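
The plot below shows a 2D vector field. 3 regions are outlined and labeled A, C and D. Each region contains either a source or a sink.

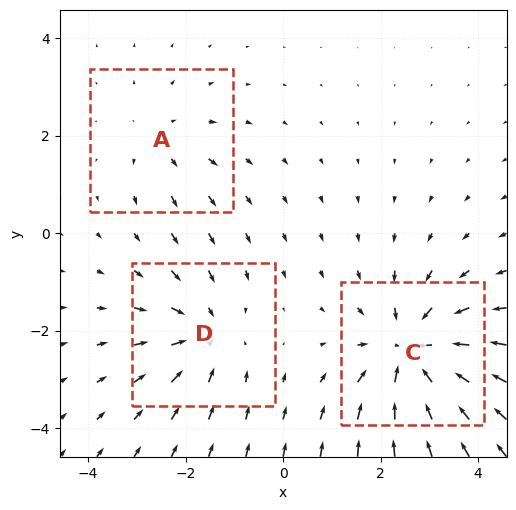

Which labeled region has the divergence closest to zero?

A

Divergence at each region's feature centre — A: about +2, C: about -5, D: about -3. Region A is closest to zero.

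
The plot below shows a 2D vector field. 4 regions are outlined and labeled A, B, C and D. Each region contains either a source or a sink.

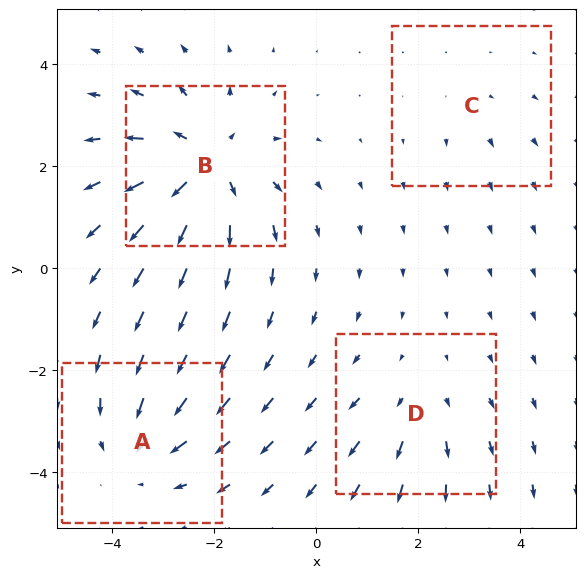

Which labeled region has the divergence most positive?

Divergence at each region's feature centre — A: about -4, B: about +7, C: about +2, D: about +3. Region B is most positive.

B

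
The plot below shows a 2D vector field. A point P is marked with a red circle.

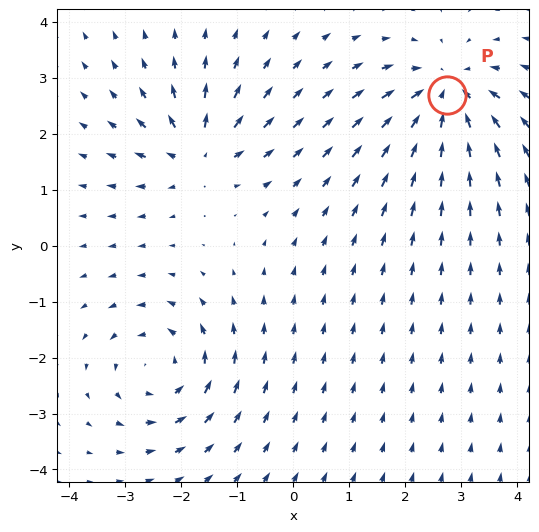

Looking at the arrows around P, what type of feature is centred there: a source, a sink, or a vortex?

sink

At P (2.7, 2.7) the arrows converge inward. Divergence about -5, curl ≈0 — negative divergence with near-zero curl is a sink.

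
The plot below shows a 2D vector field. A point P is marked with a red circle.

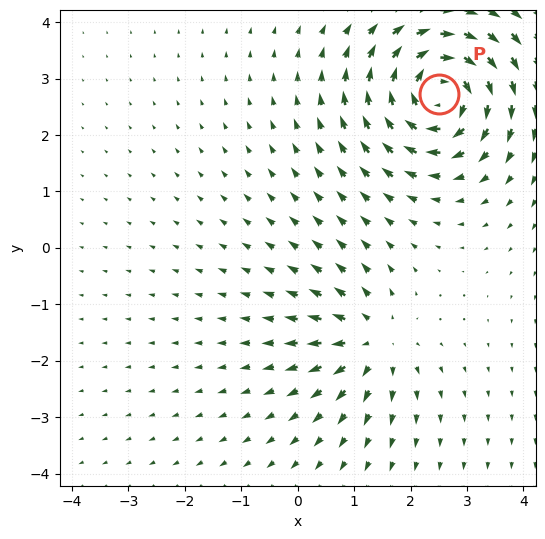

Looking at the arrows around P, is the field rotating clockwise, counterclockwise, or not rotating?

clockwise

Near P at (2.5, 2.7) the arrows circulate clockwise. The curl (z-component) there is about -6; negative curl means clockwise rotation.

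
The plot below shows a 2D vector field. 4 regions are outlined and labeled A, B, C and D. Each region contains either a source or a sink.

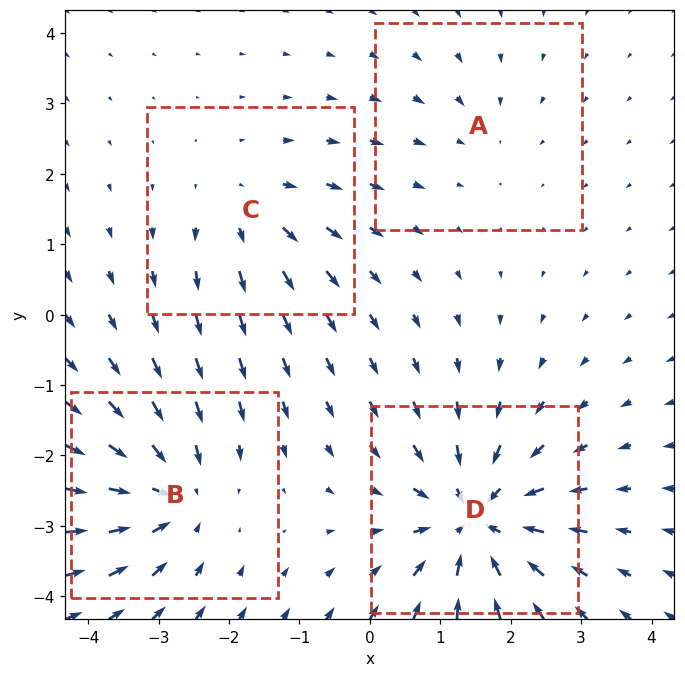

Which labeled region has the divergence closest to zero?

A

Divergence at each region's feature centre — A: about -2, B: about -6, C: about +4, D: about -7. Region A is closest to zero.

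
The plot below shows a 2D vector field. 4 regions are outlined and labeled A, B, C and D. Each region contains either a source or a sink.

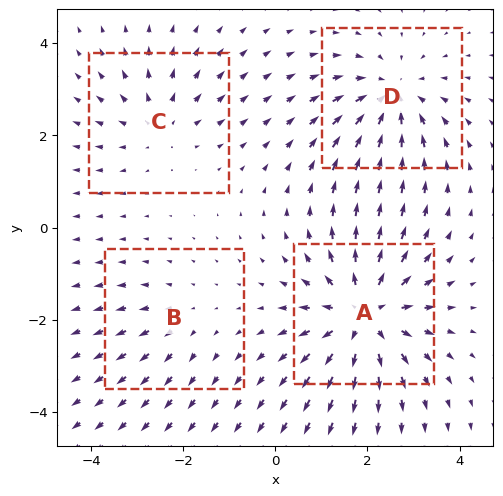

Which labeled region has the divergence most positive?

Divergence at each region's feature centre — A: about +6, B: about +2, C: about +3, D: about -4. Region A is most positive.

A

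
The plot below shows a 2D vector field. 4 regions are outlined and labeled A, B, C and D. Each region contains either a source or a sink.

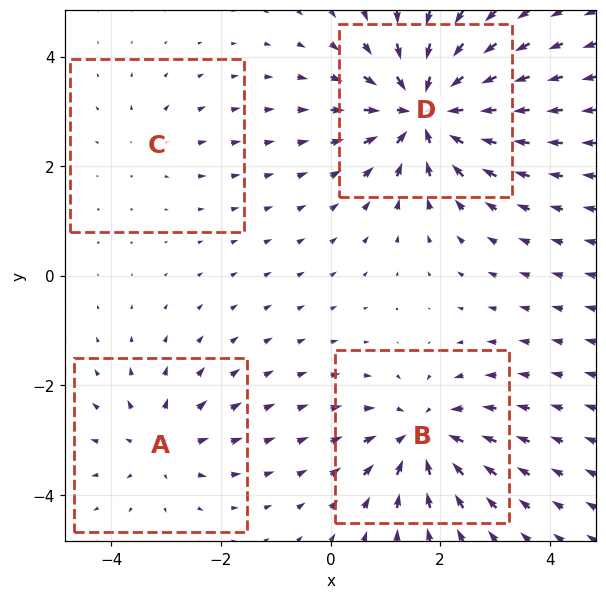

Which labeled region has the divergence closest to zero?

Divergence at each region's feature centre — A: about +4, B: about -5, C: about +2, D: about -8. Region C is closest to zero.

C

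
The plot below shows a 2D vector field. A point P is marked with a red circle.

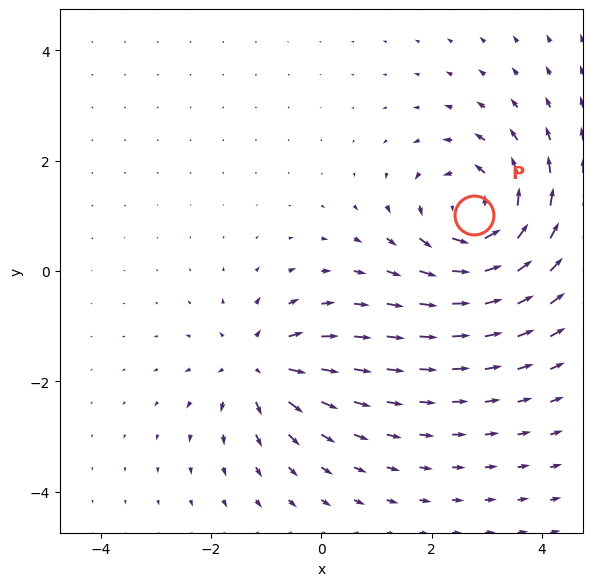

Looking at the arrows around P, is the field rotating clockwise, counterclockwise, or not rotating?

counterclockwise

Near P at (2.8, 1.0) the arrows circulate counterclockwise. The curl (z-component) there is about +5; positive curl means counterclockwise rotation.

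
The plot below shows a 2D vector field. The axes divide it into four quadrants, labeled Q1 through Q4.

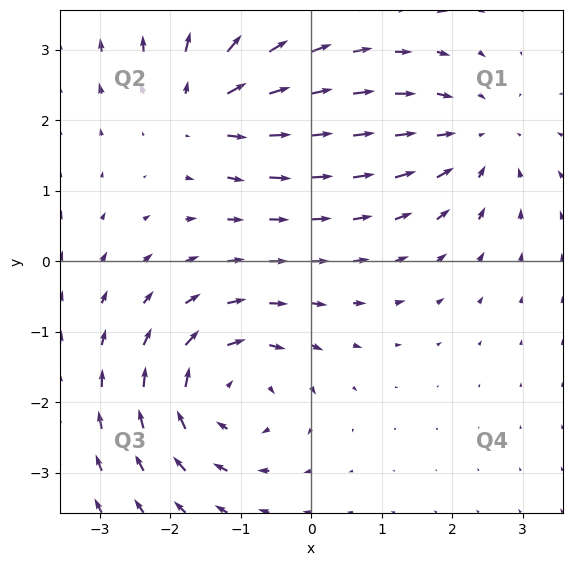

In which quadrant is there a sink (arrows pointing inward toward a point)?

Q1

The sink sits at approximately (2.3, 1.7), which lies in quadrant Q1. The divergence there is about -4, negative as expected for a sink.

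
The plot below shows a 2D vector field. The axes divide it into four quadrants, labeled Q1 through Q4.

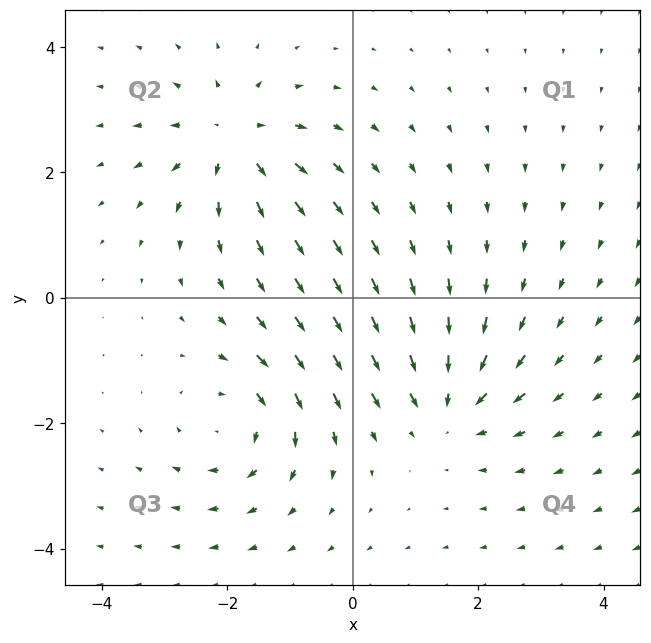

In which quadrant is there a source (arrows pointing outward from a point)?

The source sits at approximately (-1.9, 2.5), which lies in quadrant Q2. The divergence there is about +5, positive as expected for a source.

Q2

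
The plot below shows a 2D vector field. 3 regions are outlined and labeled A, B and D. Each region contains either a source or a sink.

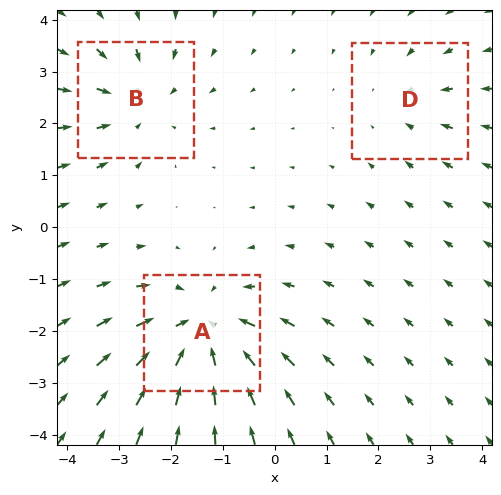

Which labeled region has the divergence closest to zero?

D

Divergence at each region's feature centre — A: about -4, B: about -3, D: about -2. Region D is closest to zero.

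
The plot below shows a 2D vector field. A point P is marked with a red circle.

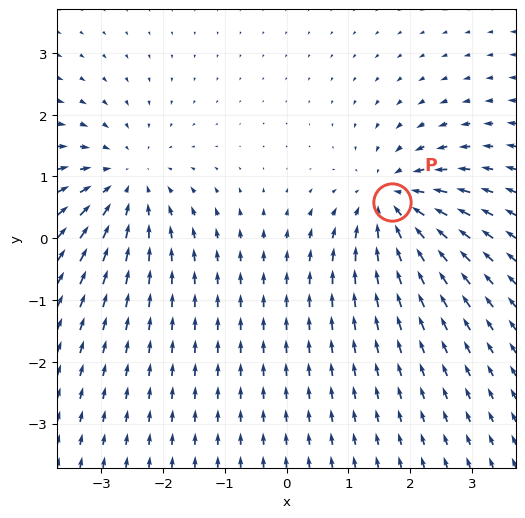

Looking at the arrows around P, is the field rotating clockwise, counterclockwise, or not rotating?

not rotating

Near P at (1.7, 0.6) the arrows show no circulation. The curl there is ≈0.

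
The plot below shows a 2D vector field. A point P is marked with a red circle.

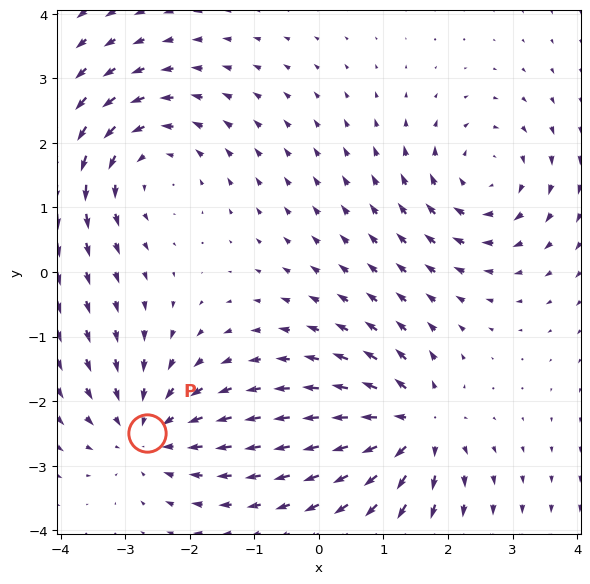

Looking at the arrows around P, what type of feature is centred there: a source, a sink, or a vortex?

sink

At P (-2.7, -2.5) the arrows converge inward. Divergence about -3, curl ≈0 — negative divergence with near-zero curl is a sink.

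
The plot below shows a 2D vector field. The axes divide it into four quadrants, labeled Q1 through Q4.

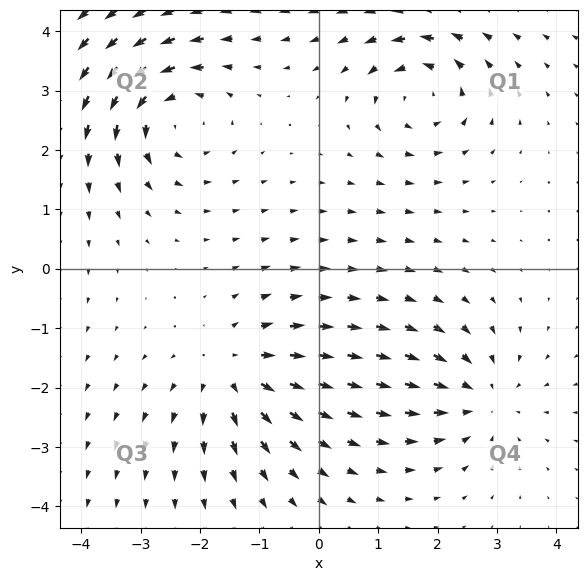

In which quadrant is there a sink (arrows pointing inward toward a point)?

The sink sits at approximately (2.7, -2.2), which lies in quadrant Q4. The divergence there is about -4, negative as expected for a sink.

Q4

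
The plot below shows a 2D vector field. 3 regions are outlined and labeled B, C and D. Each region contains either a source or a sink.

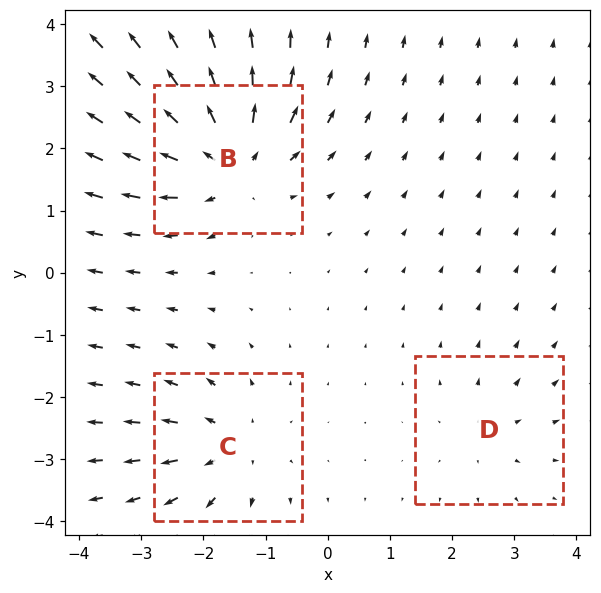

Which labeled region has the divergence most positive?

Divergence at each region's feature centre — B: about +6, C: about +4, D: about +2. Region B is most positive.

B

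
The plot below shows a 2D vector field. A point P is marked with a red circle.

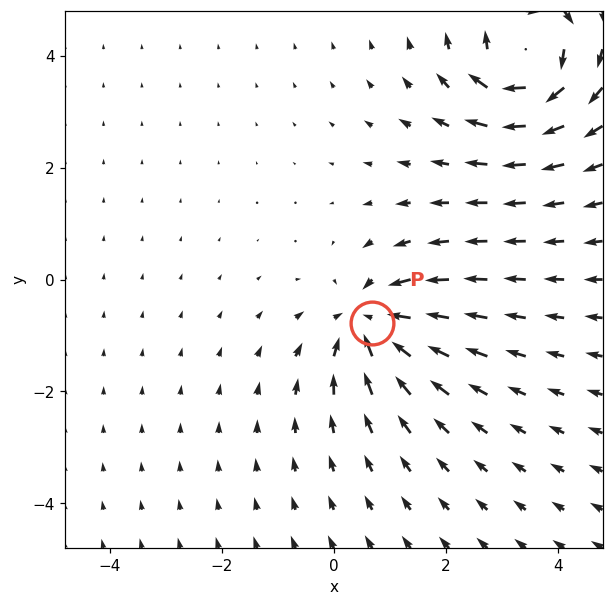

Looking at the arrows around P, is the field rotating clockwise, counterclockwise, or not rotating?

not rotating

Near P at (0.7, -0.8) the arrows show no circulation. The curl there is ≈0.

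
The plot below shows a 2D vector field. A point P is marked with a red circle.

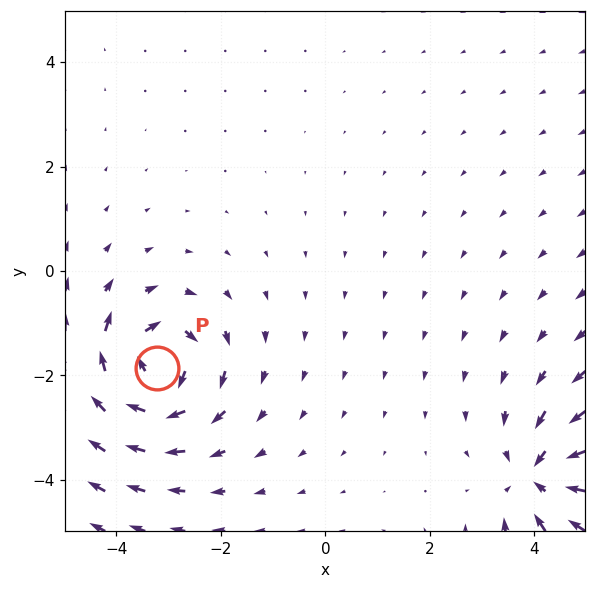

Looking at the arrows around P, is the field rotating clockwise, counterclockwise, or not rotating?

clockwise

Near P at (-3.2, -1.9) the arrows circulate clockwise. The curl (z-component) there is about -7; negative curl means clockwise rotation.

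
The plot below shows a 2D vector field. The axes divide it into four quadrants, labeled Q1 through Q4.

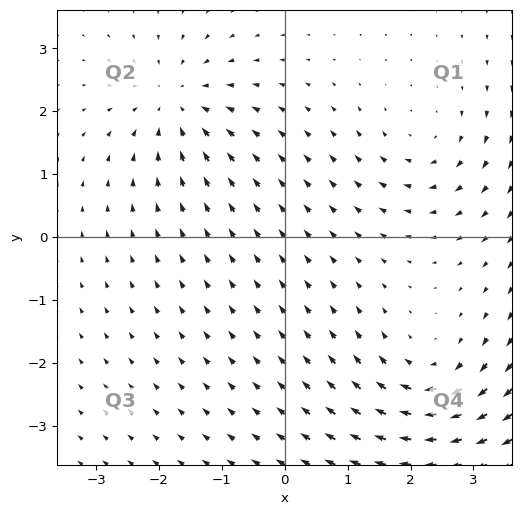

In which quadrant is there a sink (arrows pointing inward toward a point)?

Q2

The sink sits at approximately (-1.7, 2.1), which lies in quadrant Q2. The divergence there is about -5, negative as expected for a sink.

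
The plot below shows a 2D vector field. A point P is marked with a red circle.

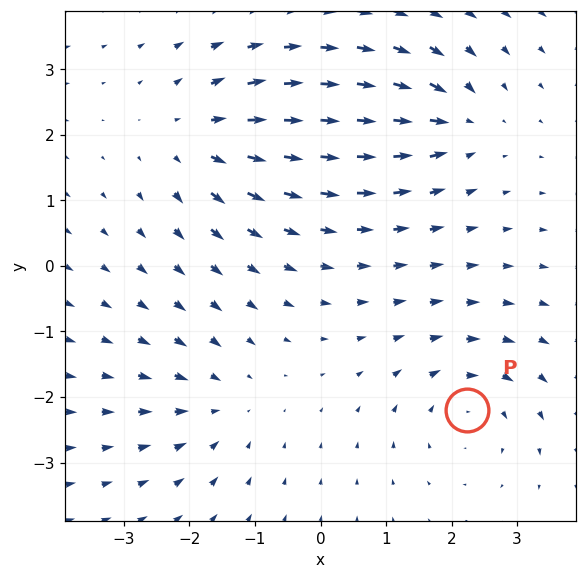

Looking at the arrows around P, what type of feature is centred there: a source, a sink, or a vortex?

vortex

At P (2.2, -2.2) the arrows circulate clockwise. Divergence ≈0, curl about -3 — near-zero divergence with nonzero curl is a vortex.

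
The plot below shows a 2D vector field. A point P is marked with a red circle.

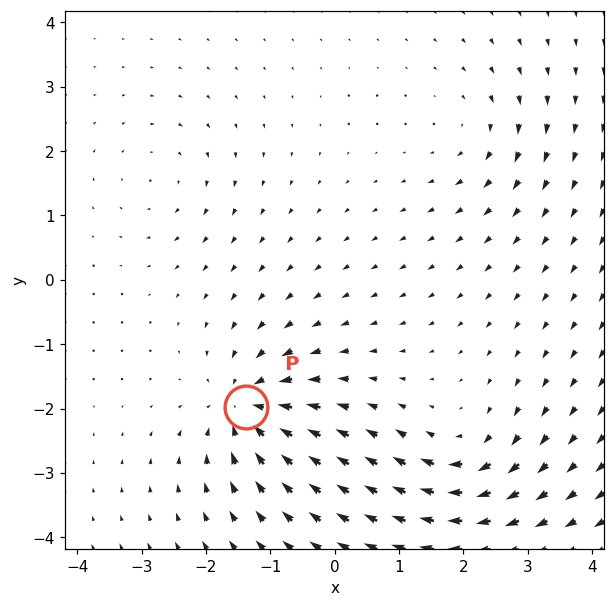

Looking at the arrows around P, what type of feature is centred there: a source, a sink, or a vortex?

sink

At P (-1.4, -2.0) the arrows converge inward. Divergence about -7, curl ≈0 — negative divergence with near-zero curl is a sink.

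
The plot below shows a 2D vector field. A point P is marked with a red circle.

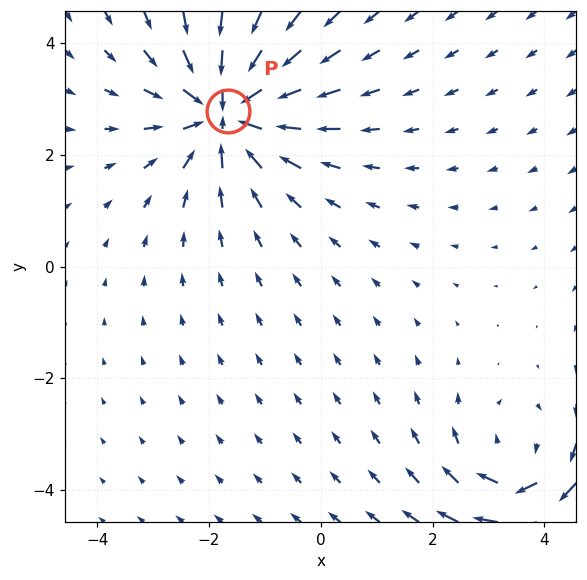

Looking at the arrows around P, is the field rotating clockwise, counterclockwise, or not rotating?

Near P at (-1.7, 2.8) the arrows show no circulation. The curl there is ≈0.

not rotating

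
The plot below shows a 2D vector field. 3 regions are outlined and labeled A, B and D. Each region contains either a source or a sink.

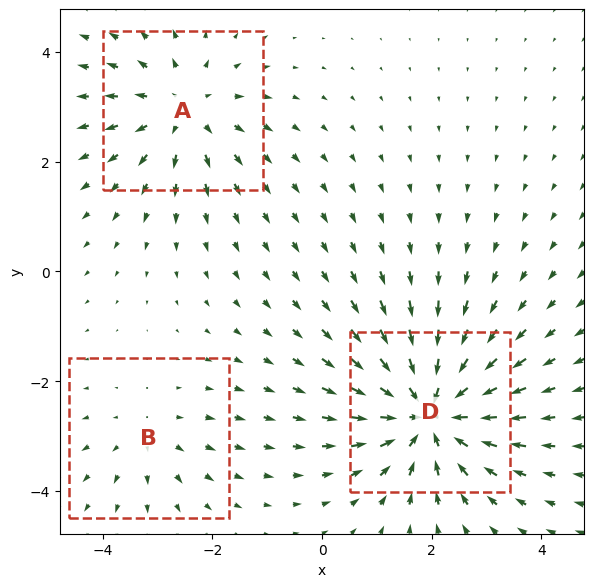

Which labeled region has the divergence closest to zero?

Divergence at each region's feature centre — A: about +3, B: about +2, D: about -5. Region B is closest to zero.

B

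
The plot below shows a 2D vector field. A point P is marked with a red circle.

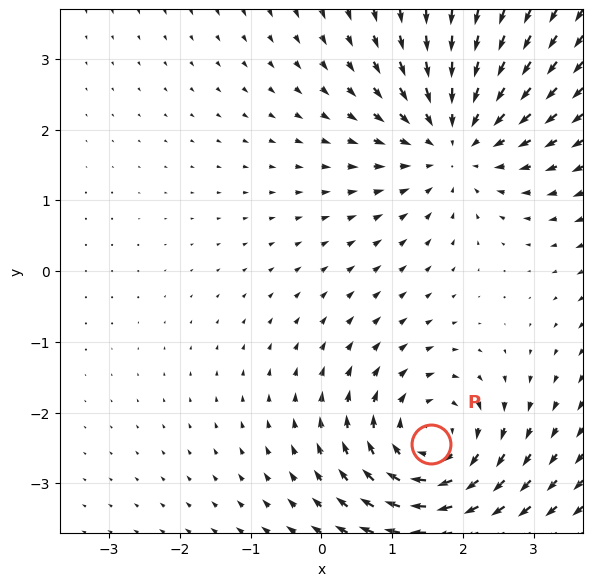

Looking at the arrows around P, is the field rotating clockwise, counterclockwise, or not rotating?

clockwise

Near P at (1.5, -2.4) the arrows circulate clockwise. The curl (z-component) there is about -5; negative curl means clockwise rotation.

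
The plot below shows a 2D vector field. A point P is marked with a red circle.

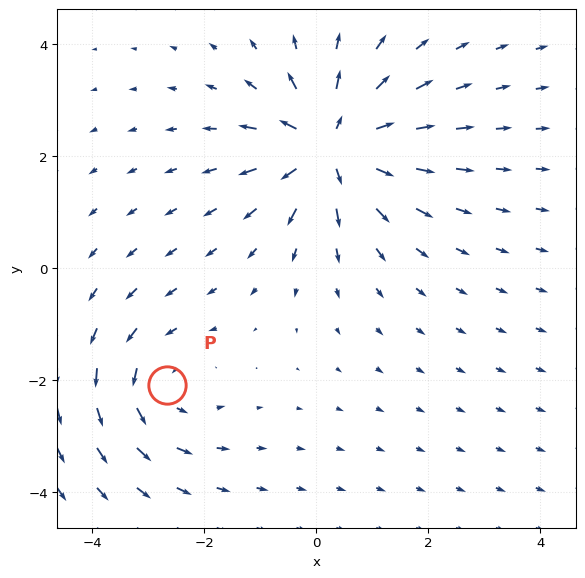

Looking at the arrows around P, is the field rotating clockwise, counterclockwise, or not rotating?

Near P at (-2.7, -2.1) the arrows circulate counterclockwise. The curl (z-component) there is about +3; positive curl means counterclockwise rotation.

counterclockwise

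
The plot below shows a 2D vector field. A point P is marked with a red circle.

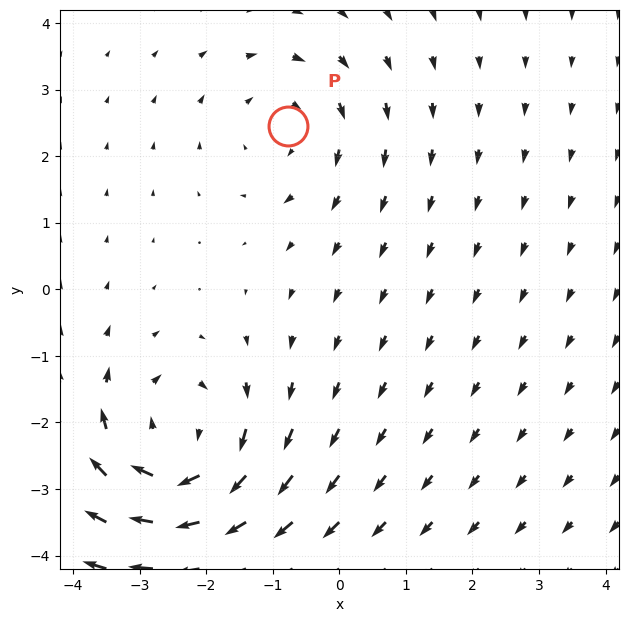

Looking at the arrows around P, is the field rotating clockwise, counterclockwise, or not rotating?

clockwise

Near P at (-0.8, 2.5) the arrows circulate clockwise. The curl (z-component) there is about -2; negative curl means clockwise rotation.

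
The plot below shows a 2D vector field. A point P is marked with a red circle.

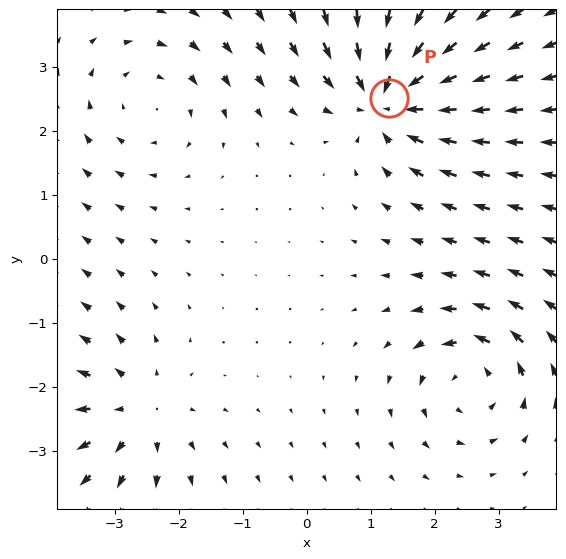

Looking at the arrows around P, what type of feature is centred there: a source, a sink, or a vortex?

At P (1.3, 2.5) the arrows converge inward. Divergence about -6, curl ≈0 — negative divergence with near-zero curl is a sink.

sink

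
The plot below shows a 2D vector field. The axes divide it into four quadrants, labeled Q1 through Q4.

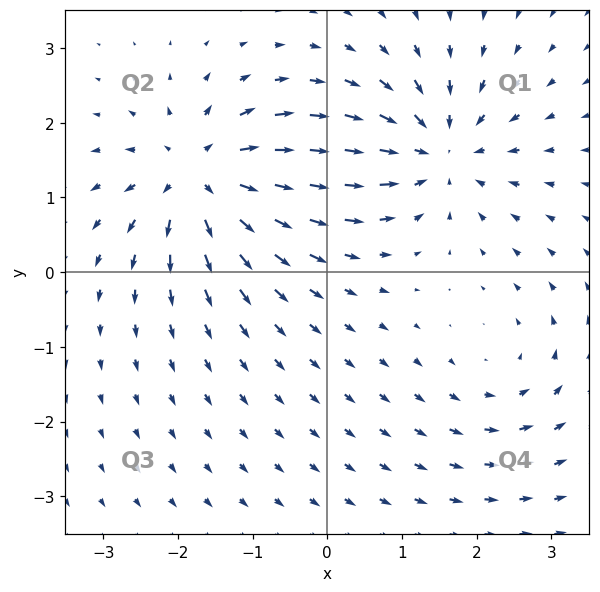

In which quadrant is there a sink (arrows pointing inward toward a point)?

The sink sits at approximately (1.5, 1.6), which lies in quadrant Q1. The divergence there is about -5, negative as expected for a sink.

Q1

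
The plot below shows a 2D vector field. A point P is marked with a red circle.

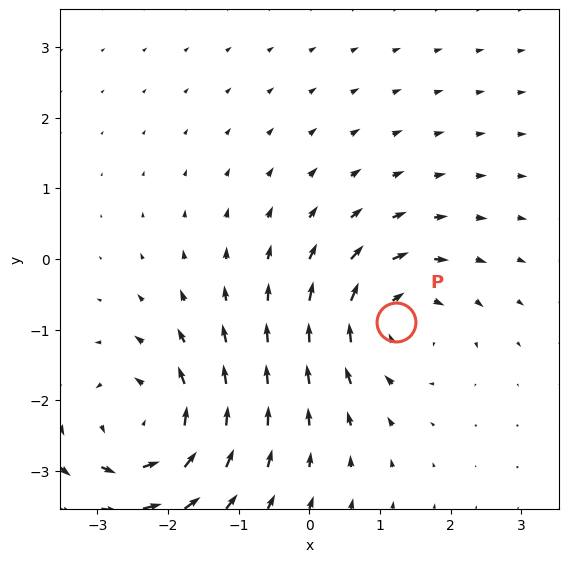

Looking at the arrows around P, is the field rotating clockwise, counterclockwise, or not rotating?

Near P at (1.2, -0.9) the arrows circulate clockwise. The curl (z-component) there is about -5; negative curl means clockwise rotation.

clockwise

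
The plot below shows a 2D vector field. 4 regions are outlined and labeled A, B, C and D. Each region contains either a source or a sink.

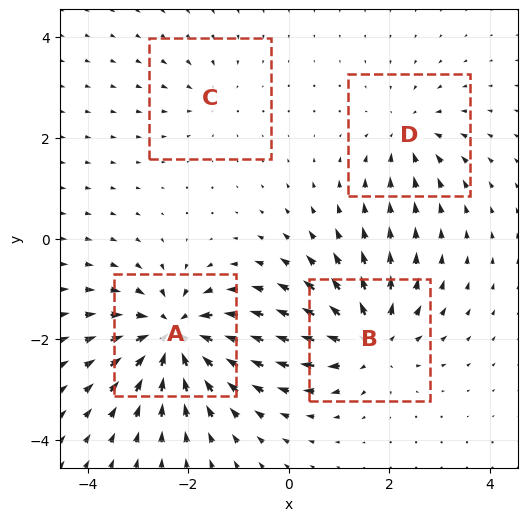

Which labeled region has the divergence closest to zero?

Divergence at each region's feature centre — A: about -8, B: about +6, C: about -3, D: about -4. Region C is closest to zero.

C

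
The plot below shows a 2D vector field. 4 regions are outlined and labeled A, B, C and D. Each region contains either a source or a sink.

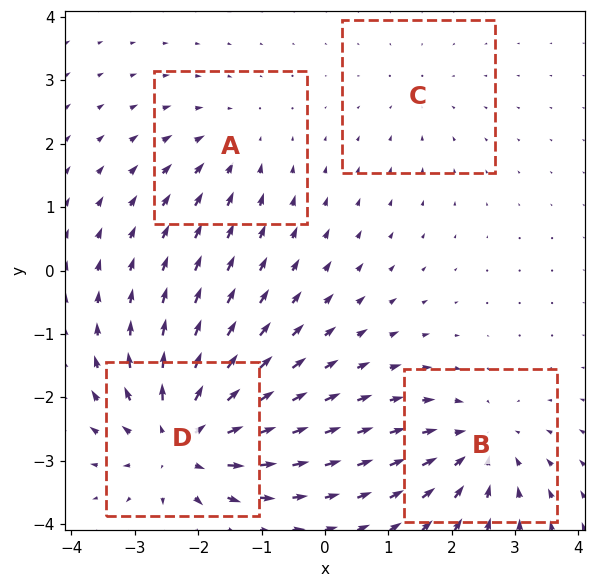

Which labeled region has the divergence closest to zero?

C

Divergence at each region's feature centre — A: about -3, B: about -5, C: about -2, D: about +7. Region C is closest to zero.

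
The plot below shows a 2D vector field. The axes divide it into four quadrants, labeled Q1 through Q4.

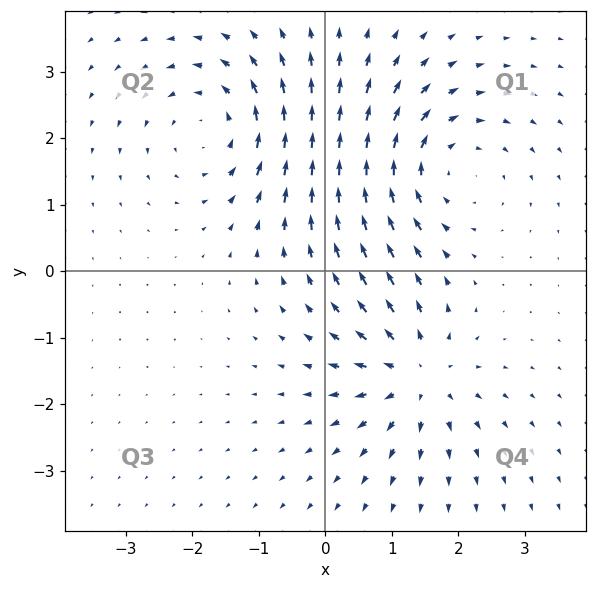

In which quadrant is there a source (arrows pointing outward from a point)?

Q4

The source sits at approximately (1.4, -1.6), which lies in quadrant Q4. The divergence there is about +5, positive as expected for a source.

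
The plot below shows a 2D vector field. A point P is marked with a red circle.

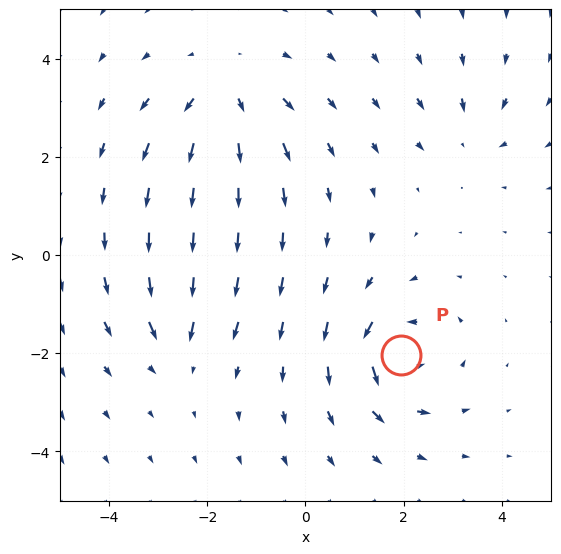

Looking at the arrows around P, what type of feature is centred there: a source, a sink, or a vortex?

At P (1.9, -2.0) the arrows circulate counterclockwise. Divergence ≈0, curl about +7 — near-zero divergence with nonzero curl is a vortex.

vortex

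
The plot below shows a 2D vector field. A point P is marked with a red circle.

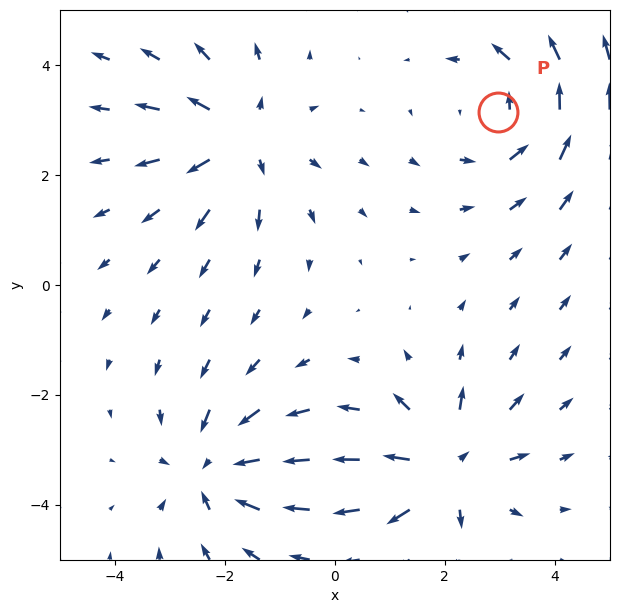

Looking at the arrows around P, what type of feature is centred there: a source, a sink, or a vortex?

vortex

At P (3.0, 3.1) the arrows circulate counterclockwise. Divergence ≈0, curl about +4 — near-zero divergence with nonzero curl is a vortex.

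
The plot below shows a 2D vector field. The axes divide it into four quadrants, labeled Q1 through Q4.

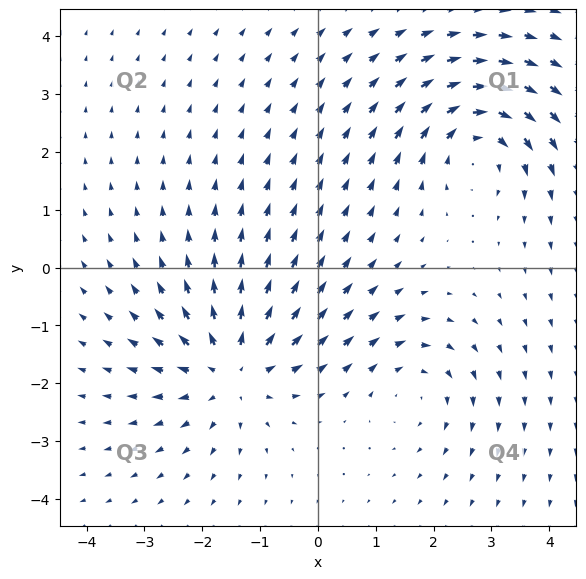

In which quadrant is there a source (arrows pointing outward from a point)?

Q3

The source sits at approximately (-1.5, -1.8), which lies in quadrant Q3. The divergence there is about +5, positive as expected for a source.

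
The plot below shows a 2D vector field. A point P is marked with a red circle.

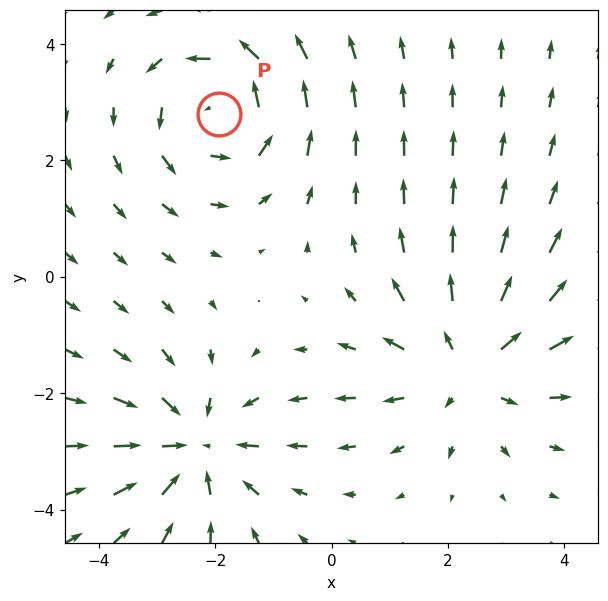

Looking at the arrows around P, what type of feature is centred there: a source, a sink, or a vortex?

vortex

At P (-1.9, 2.8) the arrows circulate counterclockwise. Divergence ≈0, curl about +4 — near-zero divergence with nonzero curl is a vortex.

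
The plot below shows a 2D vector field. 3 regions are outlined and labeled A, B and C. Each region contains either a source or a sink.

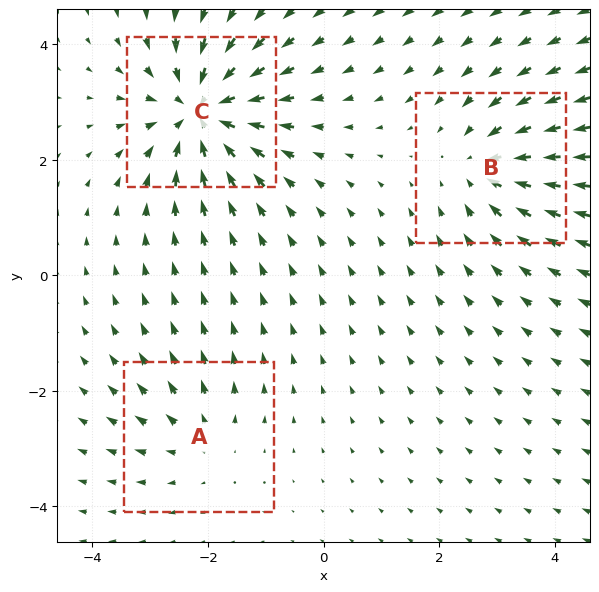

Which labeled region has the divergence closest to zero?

Divergence at each region's feature centre — A: about +2, B: about -3, C: about -6. Region A is closest to zero.

A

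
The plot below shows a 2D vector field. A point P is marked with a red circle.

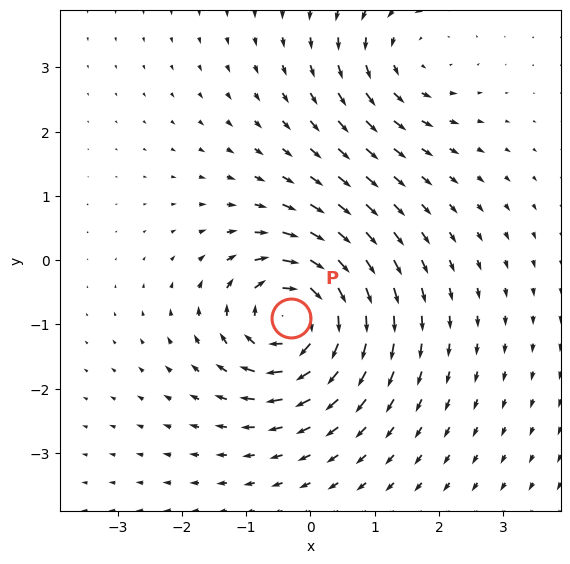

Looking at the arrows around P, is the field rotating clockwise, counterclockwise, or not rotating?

Near P at (-0.3, -0.9) the arrows circulate clockwise. The curl (z-component) there is about -6; negative curl means clockwise rotation.

clockwise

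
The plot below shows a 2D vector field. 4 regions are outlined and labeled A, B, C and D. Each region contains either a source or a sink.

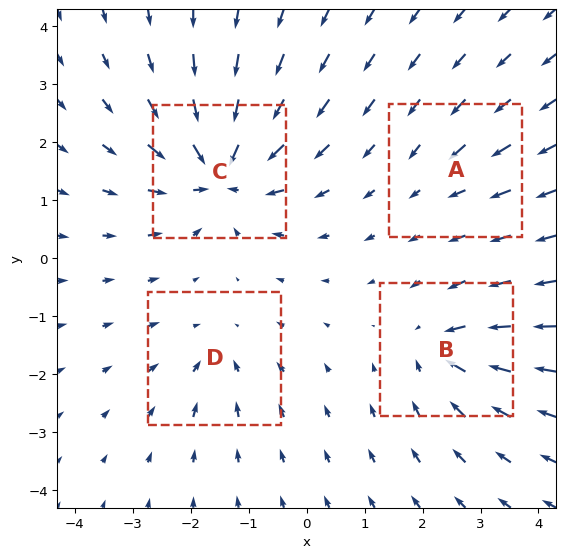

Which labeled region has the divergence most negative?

Divergence at each region's feature centre — A: about -2, B: about -6, C: about -9, D: about -4. Region C is most negative.

C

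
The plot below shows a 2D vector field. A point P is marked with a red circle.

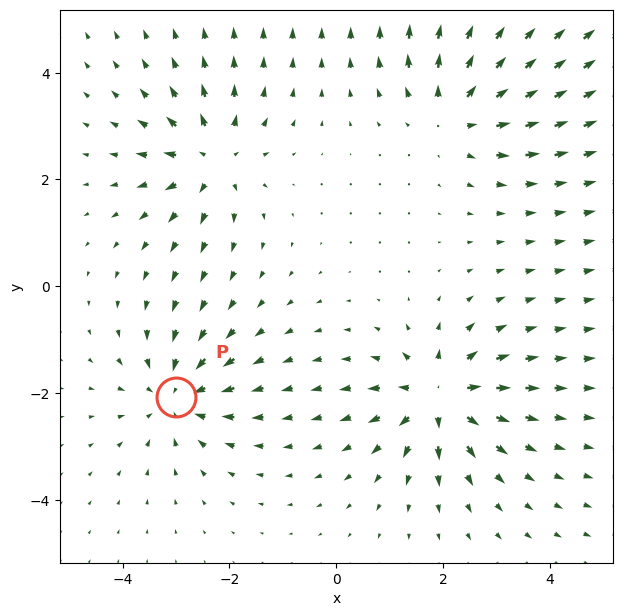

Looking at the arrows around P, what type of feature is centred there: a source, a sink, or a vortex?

At P (-3.0, -2.1) the arrows converge inward. Divergence about -4, curl ≈0 — negative divergence with near-zero curl is a sink.

sink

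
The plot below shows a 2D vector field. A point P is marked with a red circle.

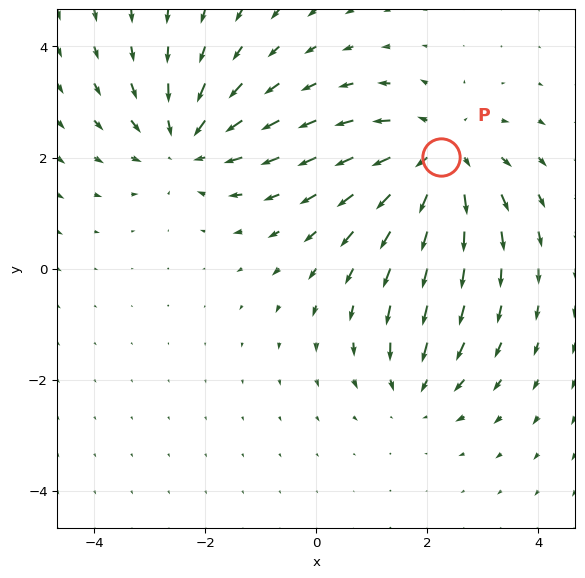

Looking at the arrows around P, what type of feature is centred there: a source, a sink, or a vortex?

At P (2.2, 2.0) the arrows spread outward. Divergence about +5, curl ≈0 — positive divergence with near-zero curl is a source.

source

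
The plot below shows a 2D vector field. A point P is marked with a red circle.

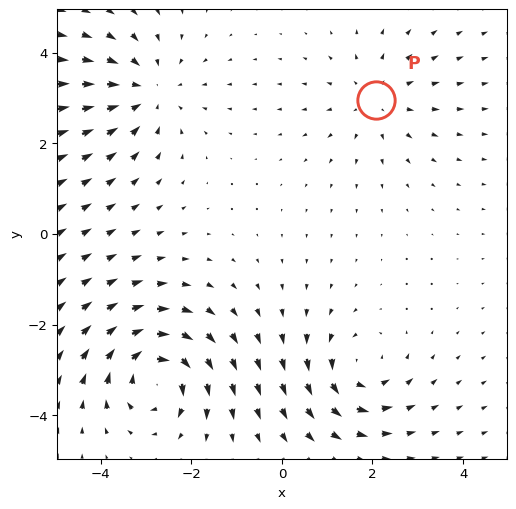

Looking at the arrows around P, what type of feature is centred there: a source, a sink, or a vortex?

At P (2.1, 3.0) the arrows spread outward. Divergence about +3, curl ≈0 — positive divergence with near-zero curl is a source.

source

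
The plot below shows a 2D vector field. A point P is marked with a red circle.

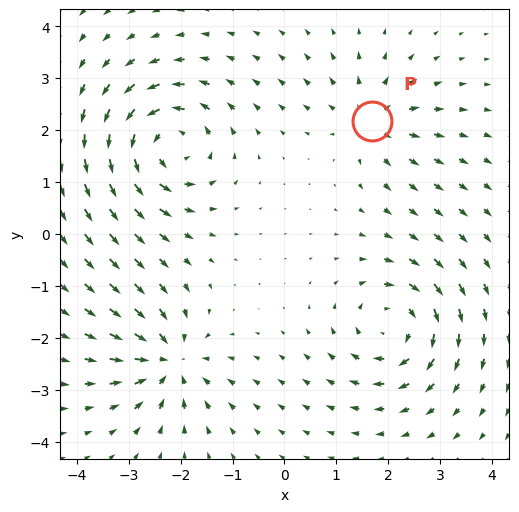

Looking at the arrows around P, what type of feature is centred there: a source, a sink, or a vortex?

At P (1.7, 2.2) the arrows spread outward. Divergence about +4, curl ≈0 — positive divergence with near-zero curl is a source.

source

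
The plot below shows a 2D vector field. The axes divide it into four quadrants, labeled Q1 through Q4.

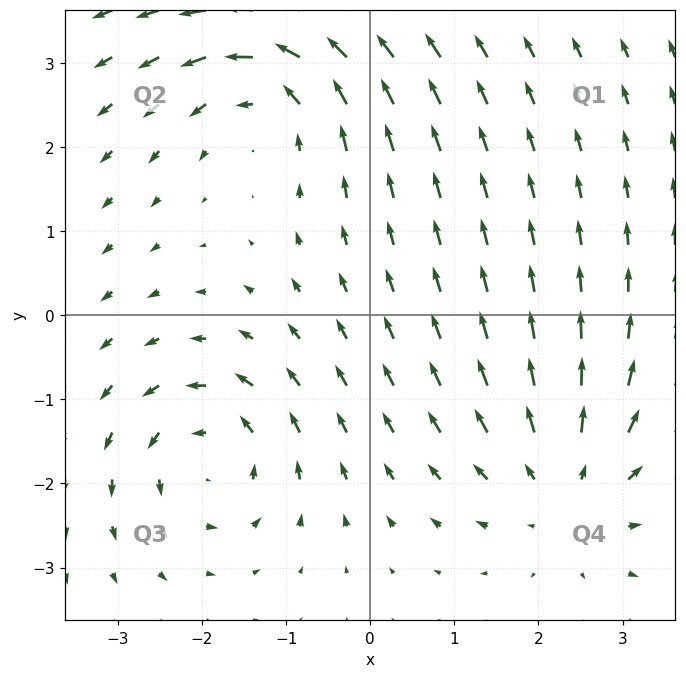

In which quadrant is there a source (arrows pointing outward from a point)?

Q4

The source sits at approximately (2.4, -2.1), which lies in quadrant Q4. The divergence there is about +3, positive as expected for a source.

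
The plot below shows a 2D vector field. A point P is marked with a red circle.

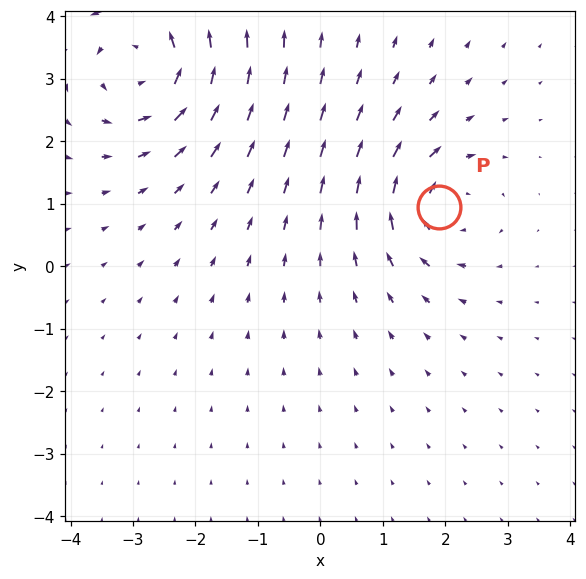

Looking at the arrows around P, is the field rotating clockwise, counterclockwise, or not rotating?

Near P at (1.9, 0.9) the arrows circulate clockwise. The curl (z-component) there is about -4; negative curl means clockwise rotation.

clockwise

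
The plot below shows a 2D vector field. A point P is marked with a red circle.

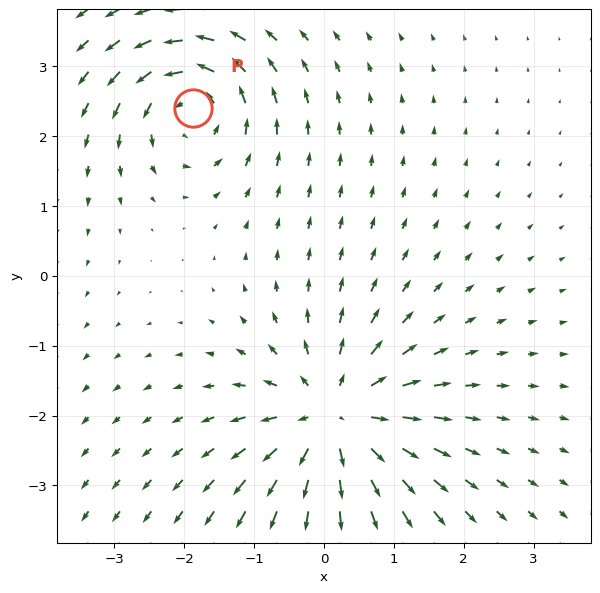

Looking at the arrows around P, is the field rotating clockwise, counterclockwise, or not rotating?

Near P at (-1.9, 2.4) the arrows circulate counterclockwise. The curl (z-component) there is about +5; positive curl means counterclockwise rotation.

counterclockwise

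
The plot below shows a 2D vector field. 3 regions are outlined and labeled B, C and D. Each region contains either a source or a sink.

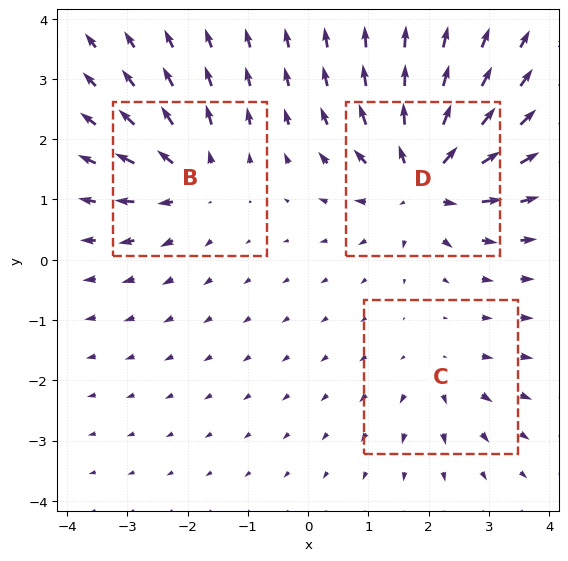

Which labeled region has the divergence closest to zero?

C

Divergence at each region's feature centre — B: about +4, C: about +2, D: about +6. Region C is closest to zero.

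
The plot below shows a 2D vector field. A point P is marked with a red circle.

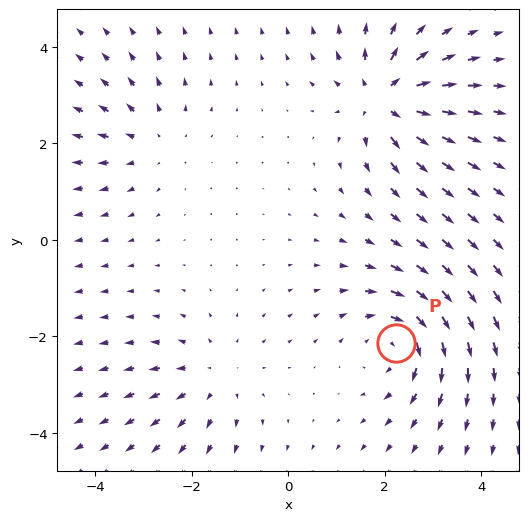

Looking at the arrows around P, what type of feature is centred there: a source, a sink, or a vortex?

vortex

At P (2.2, -2.1) the arrows circulate clockwise. Divergence ≈0, curl about -5 — near-zero divergence with nonzero curl is a vortex.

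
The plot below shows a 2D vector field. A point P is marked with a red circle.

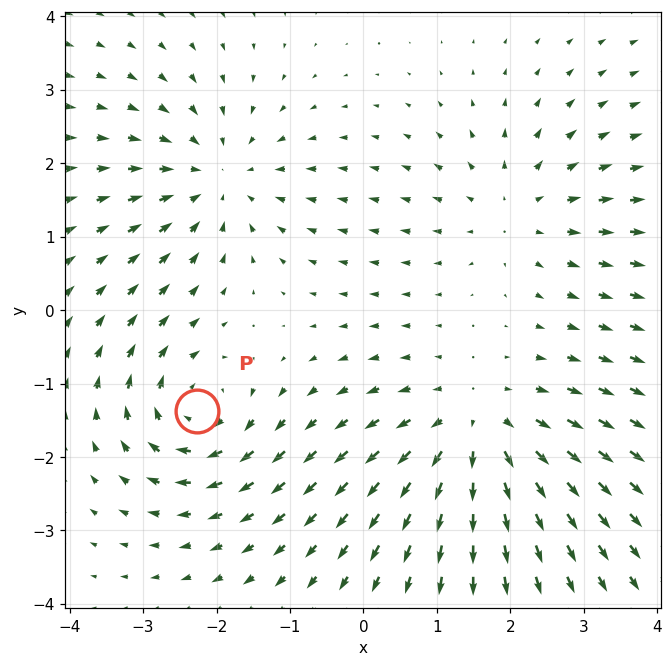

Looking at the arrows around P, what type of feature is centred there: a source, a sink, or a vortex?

vortex

At P (-2.3, -1.4) the arrows circulate clockwise. Divergence ≈0, curl about -5 — near-zero divergence with nonzero curl is a vortex.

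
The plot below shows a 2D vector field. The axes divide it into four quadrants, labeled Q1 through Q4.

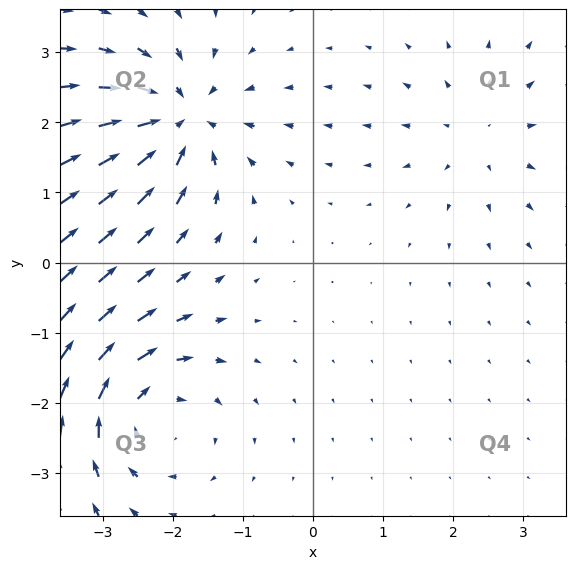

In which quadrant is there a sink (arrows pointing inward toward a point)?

Q2

The sink sits at approximately (-1.9, 2.0), which lies in quadrant Q2. The divergence there is about -6, negative as expected for a sink.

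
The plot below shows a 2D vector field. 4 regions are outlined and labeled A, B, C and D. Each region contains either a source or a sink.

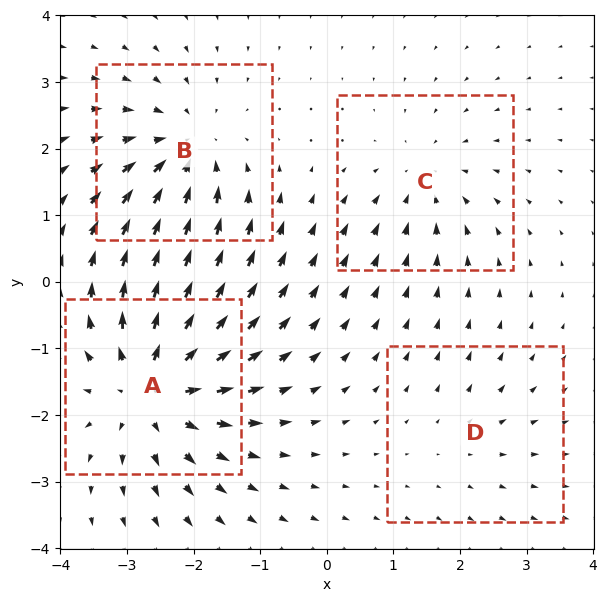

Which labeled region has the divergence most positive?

Divergence at each region's feature centre — A: about +7, B: about -5, C: about -3, D: about +2. Region A is most positive.

A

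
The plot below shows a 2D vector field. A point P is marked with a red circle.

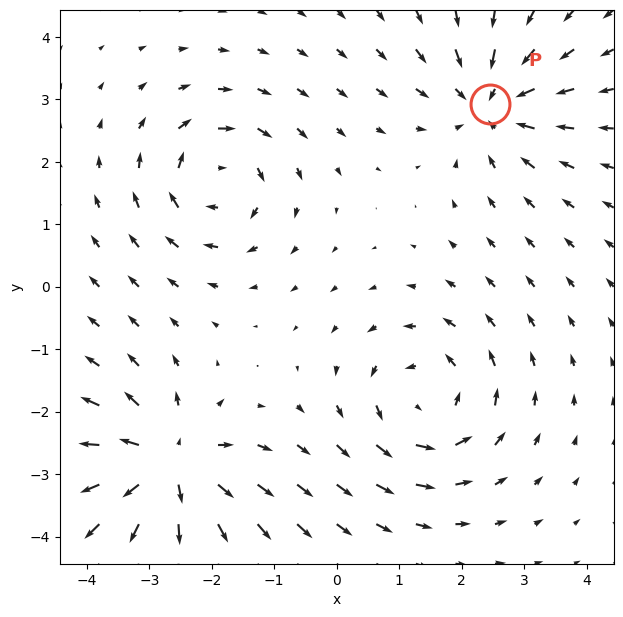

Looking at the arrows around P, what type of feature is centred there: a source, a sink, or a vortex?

At P (2.5, 2.9) the arrows converge inward. Divergence about -5, curl ≈0 — negative divergence with near-zero curl is a sink.

sink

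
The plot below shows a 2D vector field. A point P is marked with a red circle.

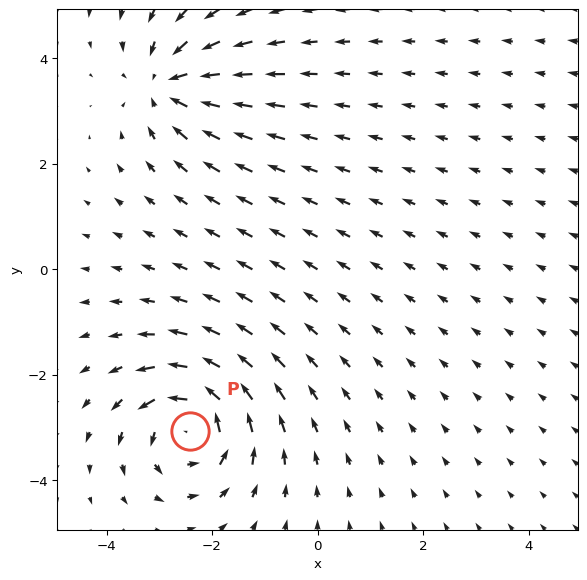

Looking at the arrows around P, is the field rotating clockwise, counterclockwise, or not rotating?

counterclockwise

Near P at (-2.4, -3.1) the arrows circulate counterclockwise. The curl (z-component) there is about +4; positive curl means counterclockwise rotation.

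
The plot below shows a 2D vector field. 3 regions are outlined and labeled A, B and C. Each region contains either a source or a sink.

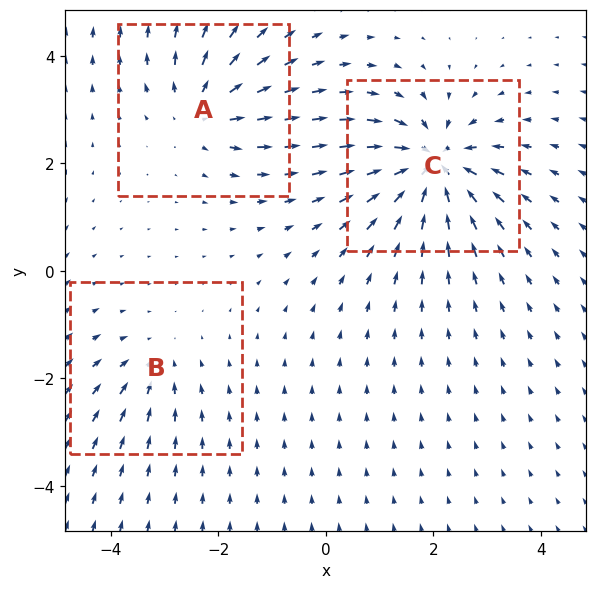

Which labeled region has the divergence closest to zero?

Divergence at each region's feature centre — A: about +4, B: about -3, C: about -6. Region B is closest to zero.

B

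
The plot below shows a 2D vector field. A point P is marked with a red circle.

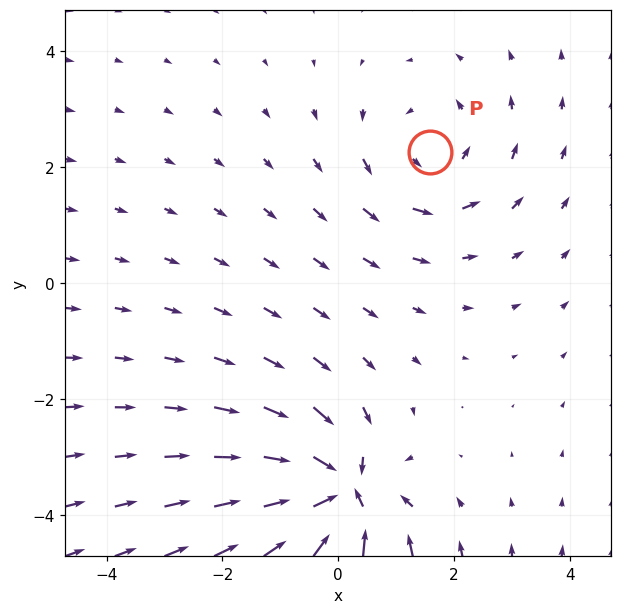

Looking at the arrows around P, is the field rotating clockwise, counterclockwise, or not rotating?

counterclockwise

Near P at (1.6, 2.3) the arrows circulate counterclockwise. The curl (z-component) there is about +3; positive curl means counterclockwise rotation.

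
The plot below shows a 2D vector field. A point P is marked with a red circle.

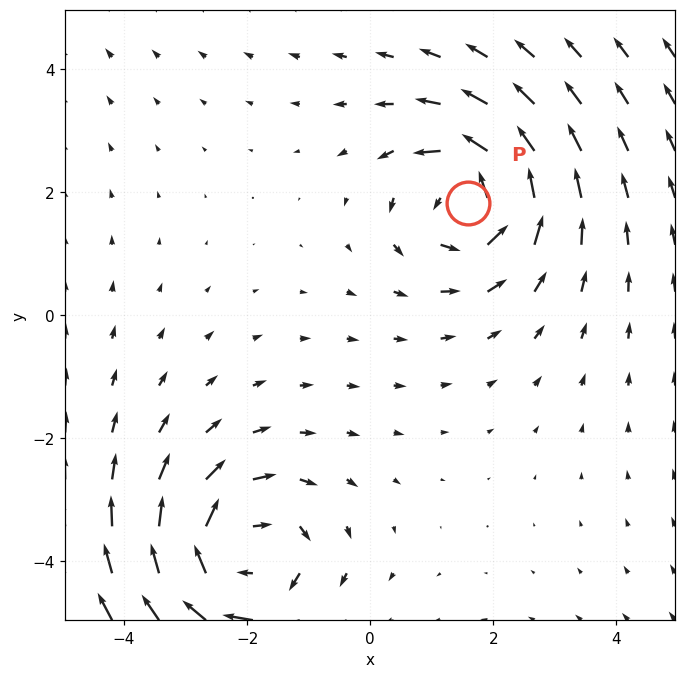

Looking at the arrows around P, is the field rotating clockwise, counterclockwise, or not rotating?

Near P at (1.6, 1.8) the arrows circulate counterclockwise. The curl (z-component) there is about +4; positive curl means counterclockwise rotation.

counterclockwise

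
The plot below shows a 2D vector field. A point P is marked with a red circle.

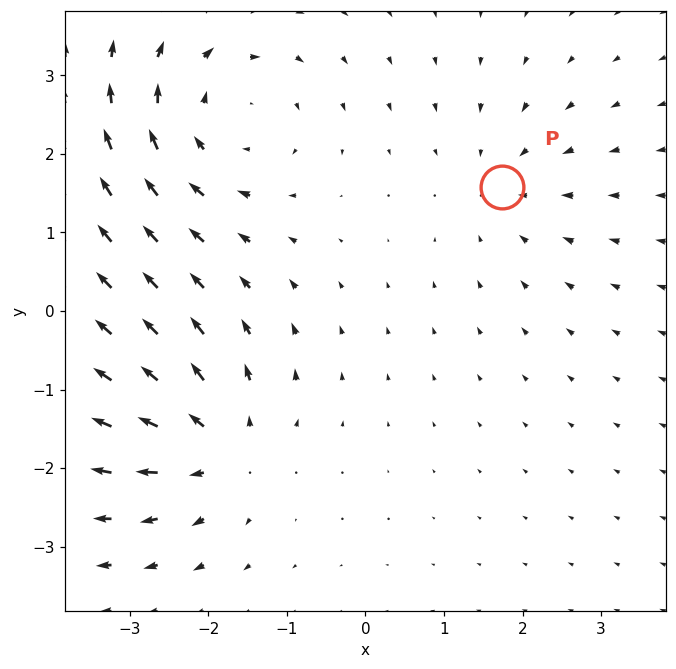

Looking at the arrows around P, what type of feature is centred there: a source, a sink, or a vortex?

At P (1.7, 1.6) the arrows converge inward. Divergence about -2, curl ≈0 — negative divergence with near-zero curl is a sink.

sink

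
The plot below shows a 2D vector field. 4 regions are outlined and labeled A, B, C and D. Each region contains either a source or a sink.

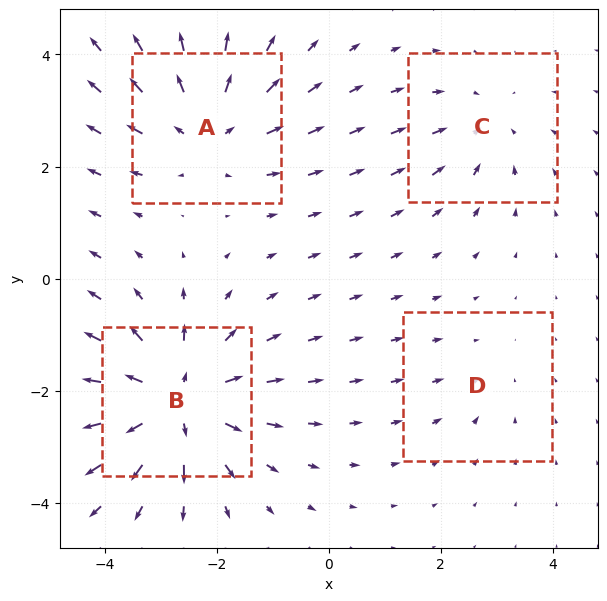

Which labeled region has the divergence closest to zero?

D

Divergence at each region's feature centre — A: about +5, B: about +7, C: about -3, D: about -2. Region D is closest to zero.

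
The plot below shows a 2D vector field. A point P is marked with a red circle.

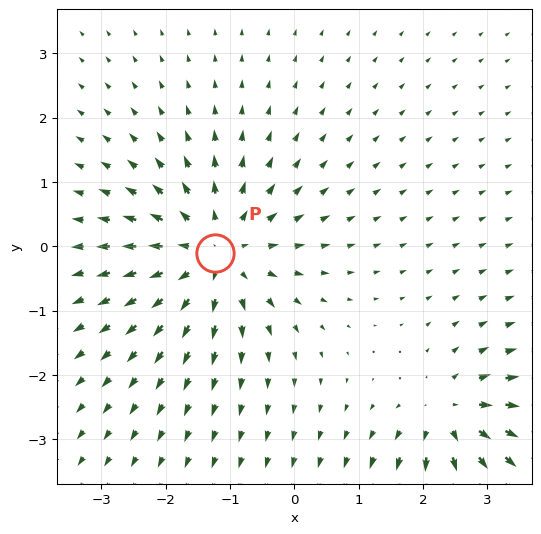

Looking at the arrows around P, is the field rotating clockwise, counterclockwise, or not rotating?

Near P at (-1.2, -0.1) the arrows show no circulation. The curl there is ≈0.

not rotating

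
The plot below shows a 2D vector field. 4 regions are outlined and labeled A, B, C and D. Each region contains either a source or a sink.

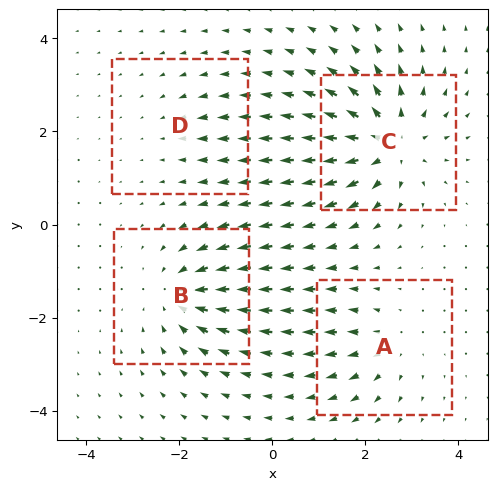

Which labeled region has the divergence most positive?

Divergence at each region's feature centre — A: about +4, B: about -5, C: about +7, D: about -2. Region C is most positive.

C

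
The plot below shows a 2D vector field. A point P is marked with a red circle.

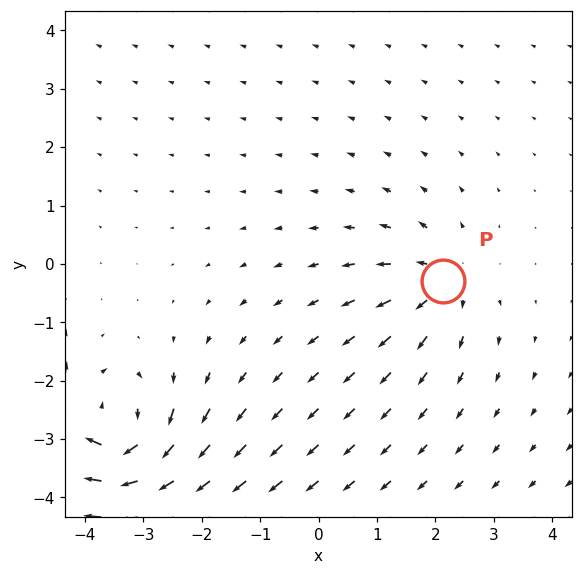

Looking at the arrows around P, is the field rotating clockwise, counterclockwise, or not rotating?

not rotating

Near P at (2.1, -0.3) the arrows show no circulation. The curl there is ≈0.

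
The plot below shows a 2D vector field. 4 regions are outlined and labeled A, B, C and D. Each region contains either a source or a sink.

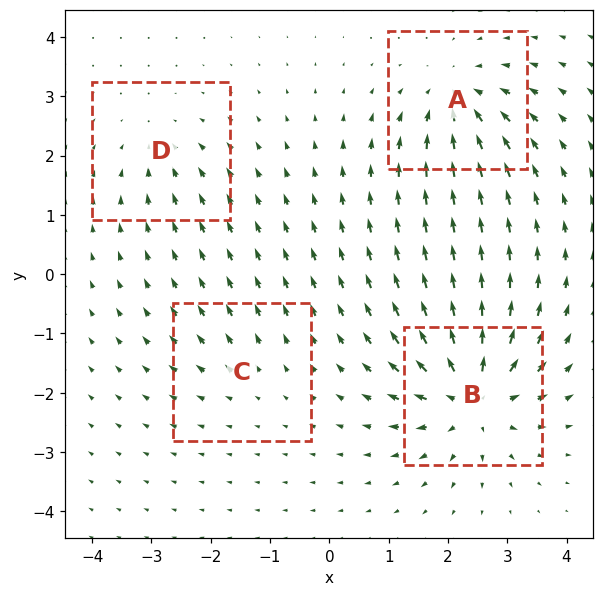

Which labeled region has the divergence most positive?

Divergence at each region's feature centre — A: about -6, B: about +9, C: about +2, D: about -4. Region B is most positive.

B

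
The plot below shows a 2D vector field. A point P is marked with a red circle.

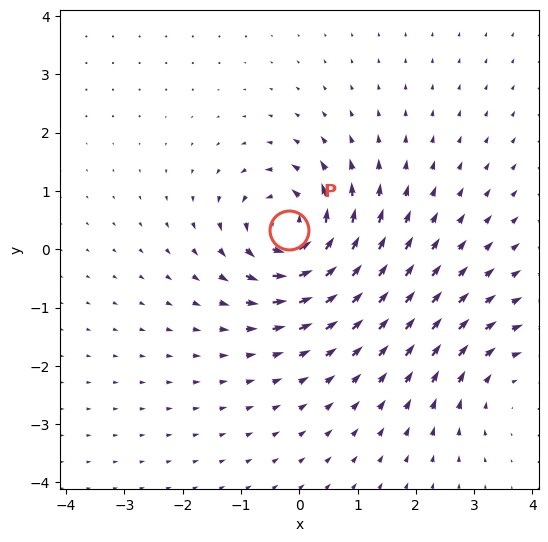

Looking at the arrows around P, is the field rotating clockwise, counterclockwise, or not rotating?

Near P at (-0.2, 0.3) the arrows circulate counterclockwise. The curl (z-component) there is about +6; positive curl means counterclockwise rotation.

counterclockwise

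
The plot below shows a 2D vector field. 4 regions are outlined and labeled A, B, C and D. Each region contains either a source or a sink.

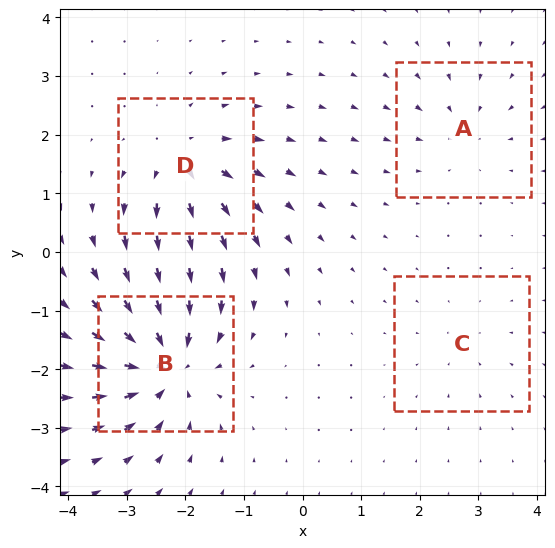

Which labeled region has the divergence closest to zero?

Divergence at each region's feature centre — A: about -4, B: about -9, C: about -2, D: about +6. Region C is closest to zero.

C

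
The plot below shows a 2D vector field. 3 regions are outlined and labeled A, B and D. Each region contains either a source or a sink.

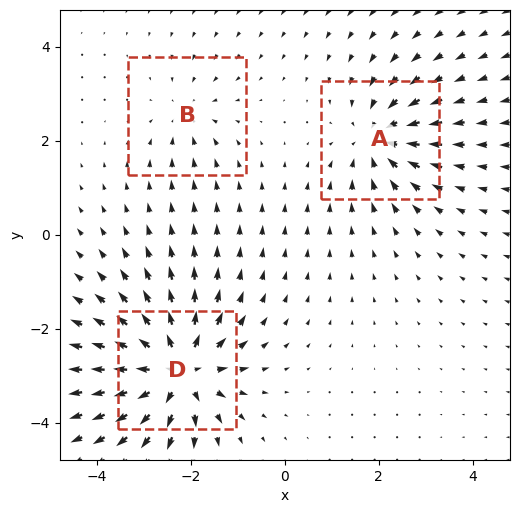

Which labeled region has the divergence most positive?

Divergence at each region's feature centre — A: about -4, B: about -2, D: about +6. Region D is most positive.

D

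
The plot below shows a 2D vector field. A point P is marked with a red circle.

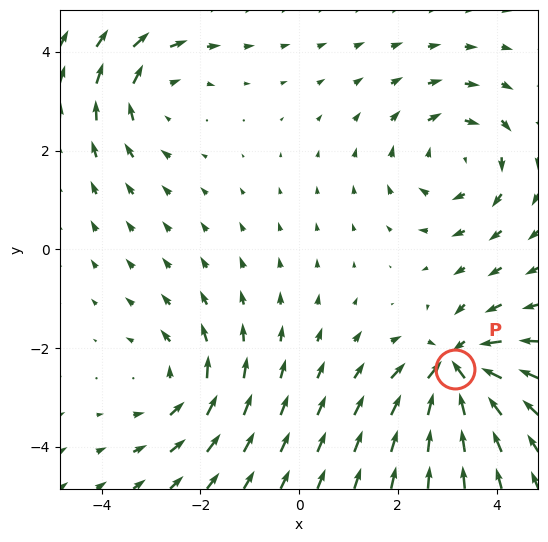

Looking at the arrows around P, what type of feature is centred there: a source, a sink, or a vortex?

At P (3.2, -2.4) the arrows converge inward. Divergence about -6, curl ≈0 — negative divergence with near-zero curl is a sink.

sink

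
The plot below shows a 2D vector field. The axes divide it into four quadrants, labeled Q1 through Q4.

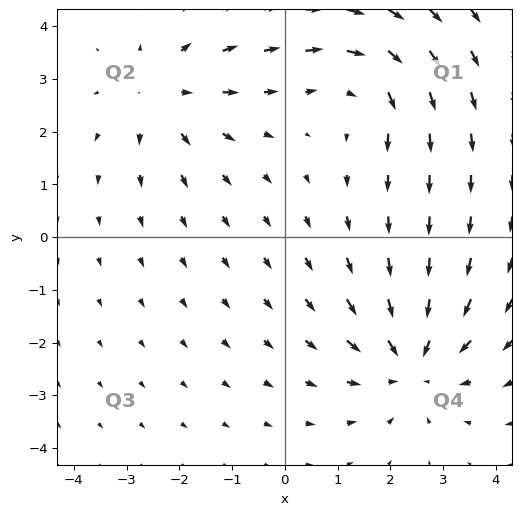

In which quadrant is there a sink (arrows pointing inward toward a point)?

The sink sits at approximately (2.4, -2.4), which lies in quadrant Q4. The divergence there is about -4, negative as expected for a sink.

Q4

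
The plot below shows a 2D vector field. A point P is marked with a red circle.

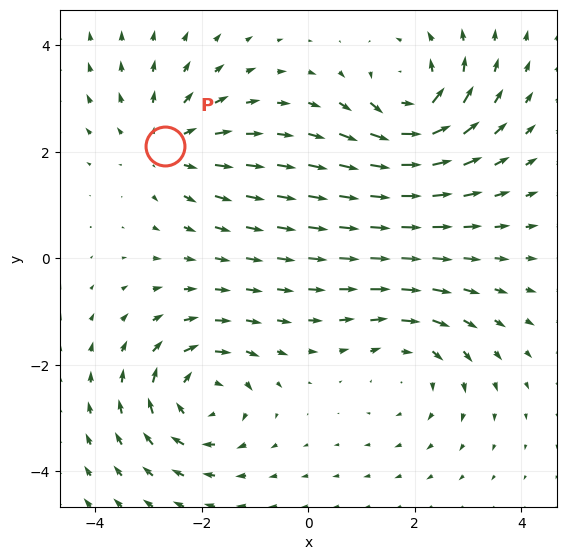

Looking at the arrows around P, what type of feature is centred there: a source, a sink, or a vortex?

source

At P (-2.7, 2.1) the arrows spread outward. Divergence about +3, curl ≈0 — positive divergence with near-zero curl is a source.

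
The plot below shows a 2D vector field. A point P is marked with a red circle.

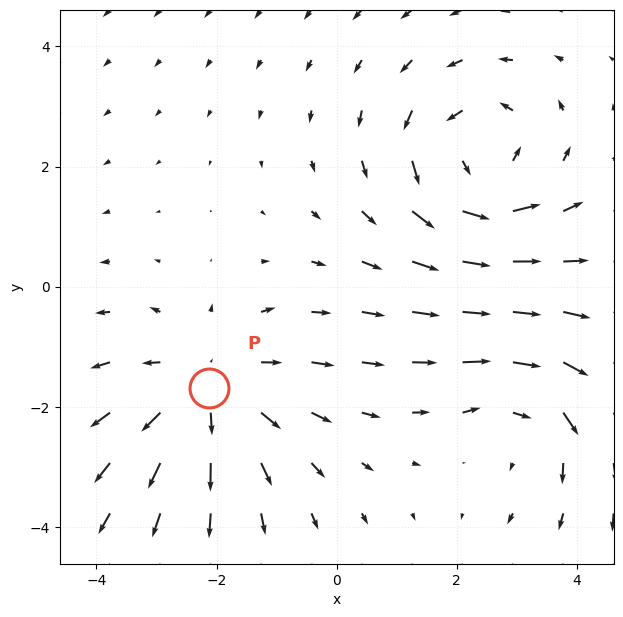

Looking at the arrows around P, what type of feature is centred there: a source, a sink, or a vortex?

At P (-2.1, -1.7) the arrows spread outward. Divergence about +3, curl ≈0 — positive divergence with near-zero curl is a source.

source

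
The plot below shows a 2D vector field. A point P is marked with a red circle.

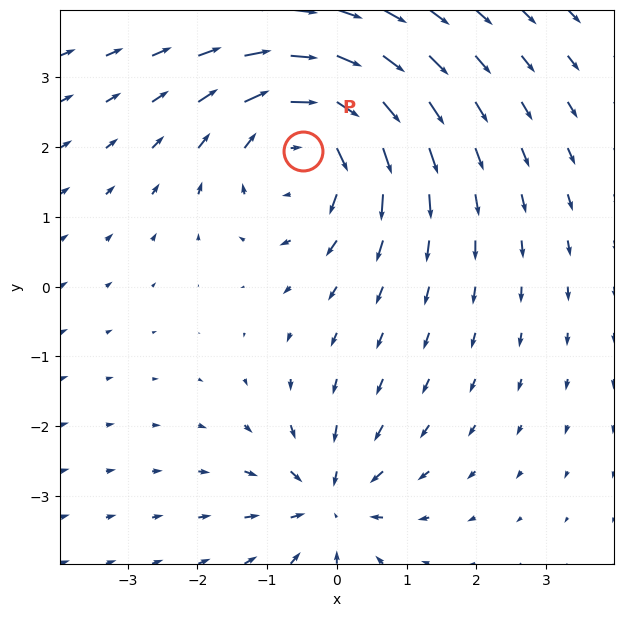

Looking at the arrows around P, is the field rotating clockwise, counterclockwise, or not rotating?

clockwise

Near P at (-0.5, 1.9) the arrows circulate clockwise. The curl (z-component) there is about -4; negative curl means clockwise rotation.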